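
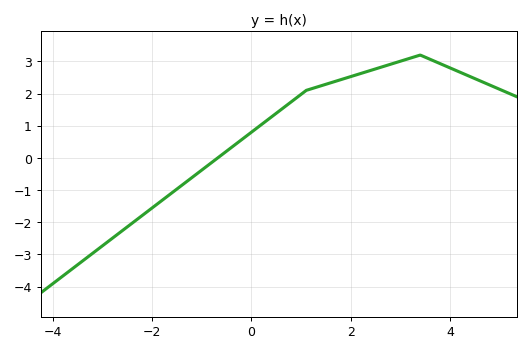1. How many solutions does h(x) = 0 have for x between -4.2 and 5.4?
1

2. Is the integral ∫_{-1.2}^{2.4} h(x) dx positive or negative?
positive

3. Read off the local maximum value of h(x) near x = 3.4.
3.2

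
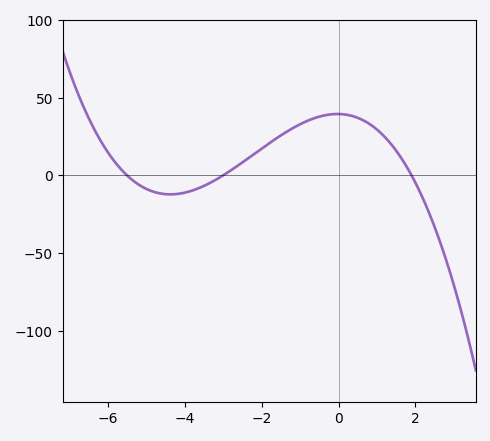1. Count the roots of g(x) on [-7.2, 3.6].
3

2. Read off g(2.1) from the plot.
-9.77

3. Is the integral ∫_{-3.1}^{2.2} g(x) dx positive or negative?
positive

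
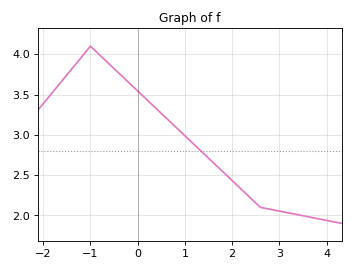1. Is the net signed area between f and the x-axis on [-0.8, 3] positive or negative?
positive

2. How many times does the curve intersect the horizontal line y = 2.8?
1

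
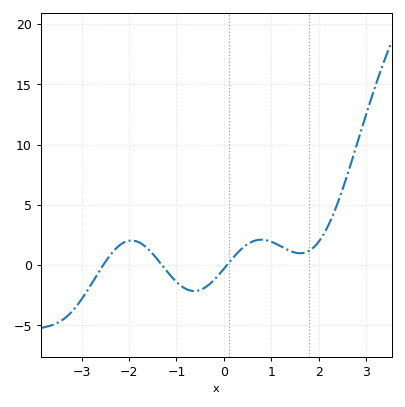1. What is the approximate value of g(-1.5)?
0.929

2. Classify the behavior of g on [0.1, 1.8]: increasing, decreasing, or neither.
neither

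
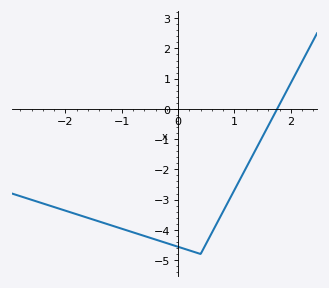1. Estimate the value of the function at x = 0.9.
-3.03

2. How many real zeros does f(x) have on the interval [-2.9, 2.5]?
1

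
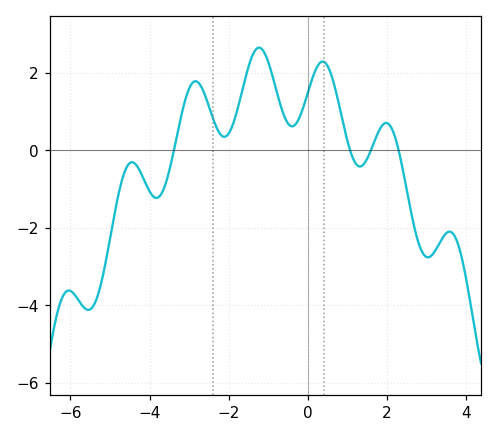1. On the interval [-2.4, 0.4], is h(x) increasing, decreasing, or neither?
neither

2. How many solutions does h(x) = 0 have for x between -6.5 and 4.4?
4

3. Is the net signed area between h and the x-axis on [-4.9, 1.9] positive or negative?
positive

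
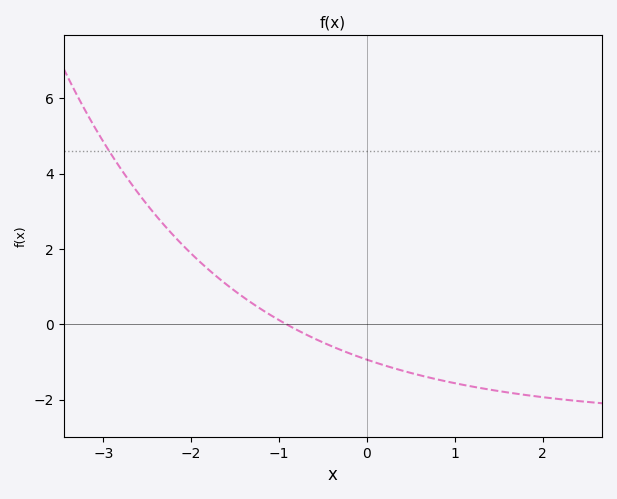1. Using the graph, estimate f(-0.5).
-0.483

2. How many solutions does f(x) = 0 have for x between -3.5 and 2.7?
1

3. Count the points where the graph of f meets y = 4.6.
1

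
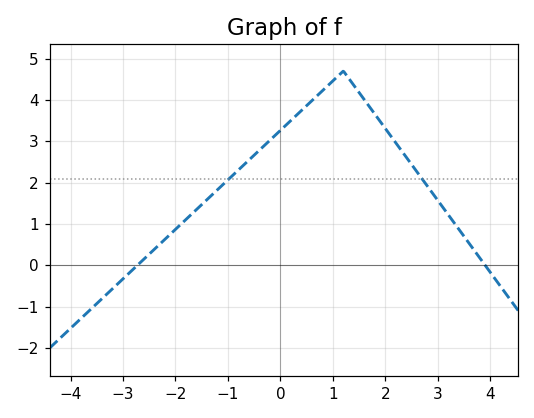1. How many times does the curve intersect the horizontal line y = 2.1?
2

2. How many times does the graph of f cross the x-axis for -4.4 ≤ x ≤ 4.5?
2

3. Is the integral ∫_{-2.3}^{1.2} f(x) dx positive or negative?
positive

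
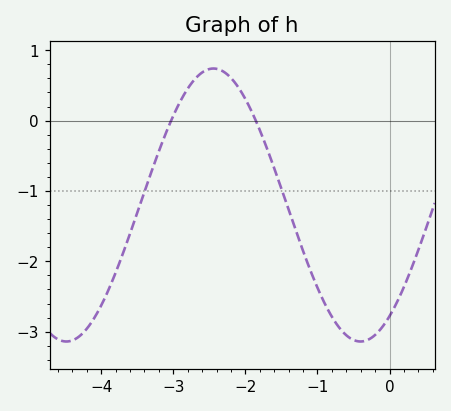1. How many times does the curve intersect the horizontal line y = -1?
2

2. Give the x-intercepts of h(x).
-3.03, -1.86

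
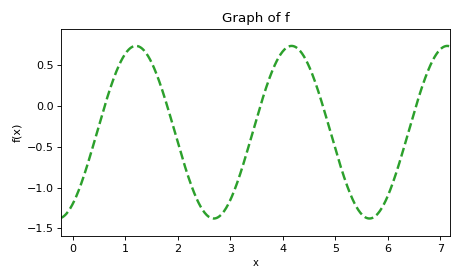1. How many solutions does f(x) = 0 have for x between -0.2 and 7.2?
5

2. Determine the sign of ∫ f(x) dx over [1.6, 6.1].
negative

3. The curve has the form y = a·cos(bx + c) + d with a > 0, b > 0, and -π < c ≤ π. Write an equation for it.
y = 1.06cos(2.12x - 2.55) - 0.32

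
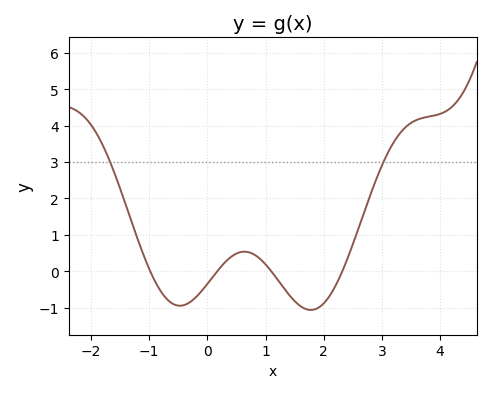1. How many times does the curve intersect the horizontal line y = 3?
2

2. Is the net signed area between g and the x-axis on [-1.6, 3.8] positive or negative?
positive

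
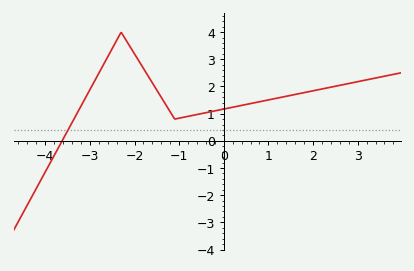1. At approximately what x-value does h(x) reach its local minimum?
-1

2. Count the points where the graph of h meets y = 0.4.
1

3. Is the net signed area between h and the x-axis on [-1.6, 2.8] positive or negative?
positive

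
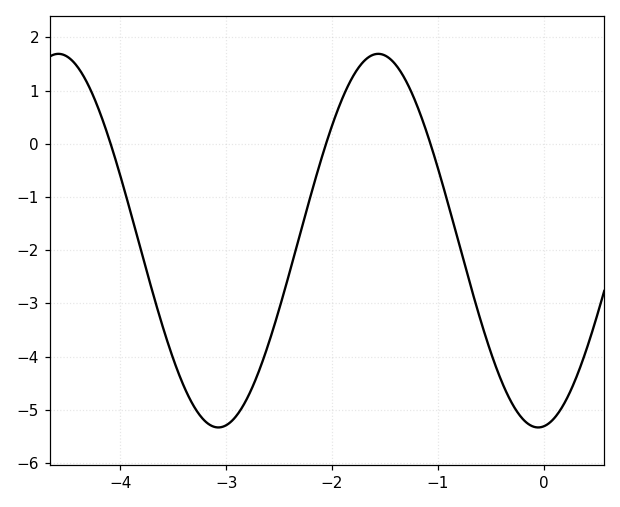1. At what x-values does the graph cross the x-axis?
-4.09, -2.06, -1.07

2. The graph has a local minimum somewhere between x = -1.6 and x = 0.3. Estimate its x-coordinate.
-0.052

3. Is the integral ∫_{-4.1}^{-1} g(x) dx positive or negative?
negative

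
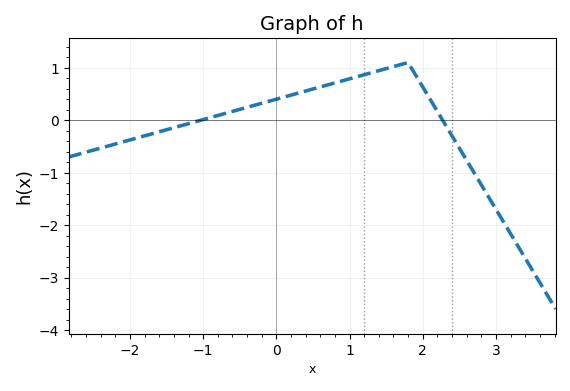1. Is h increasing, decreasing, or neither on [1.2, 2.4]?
neither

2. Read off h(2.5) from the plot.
-0.5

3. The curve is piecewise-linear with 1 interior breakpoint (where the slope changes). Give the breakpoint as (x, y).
(1.8, 1.1)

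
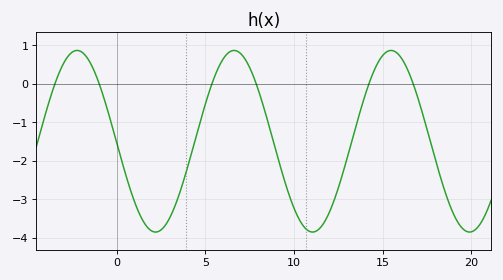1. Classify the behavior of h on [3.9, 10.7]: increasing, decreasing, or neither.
neither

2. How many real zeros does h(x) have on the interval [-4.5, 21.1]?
6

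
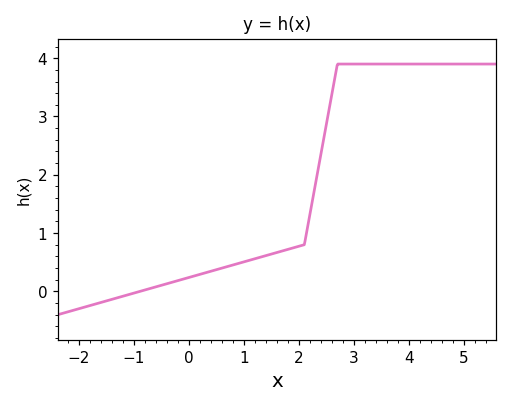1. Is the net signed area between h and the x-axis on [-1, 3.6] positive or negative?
positive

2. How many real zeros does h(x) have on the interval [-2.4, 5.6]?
1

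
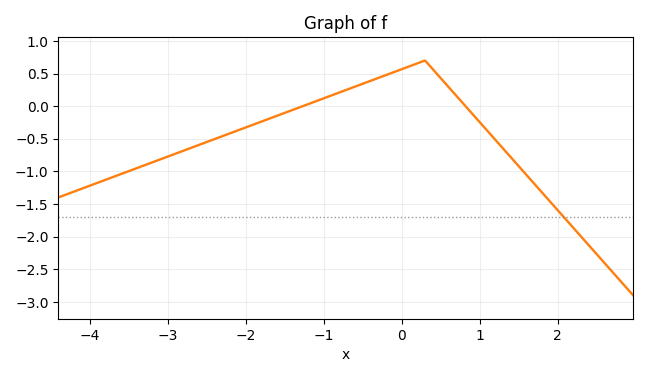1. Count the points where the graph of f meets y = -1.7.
1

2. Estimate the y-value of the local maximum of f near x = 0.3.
0.7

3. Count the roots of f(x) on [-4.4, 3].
2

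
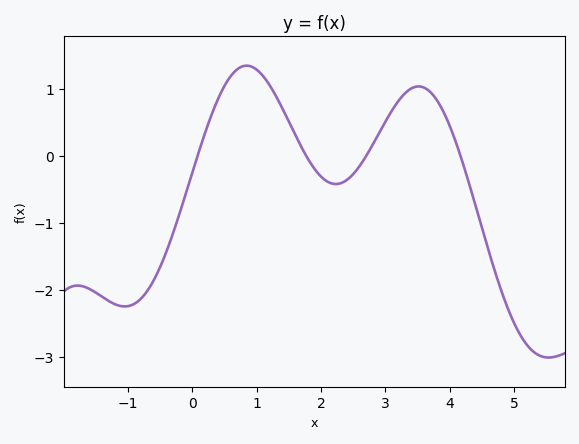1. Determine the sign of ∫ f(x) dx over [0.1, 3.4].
positive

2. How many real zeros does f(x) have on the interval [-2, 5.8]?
4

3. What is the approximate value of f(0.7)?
1.3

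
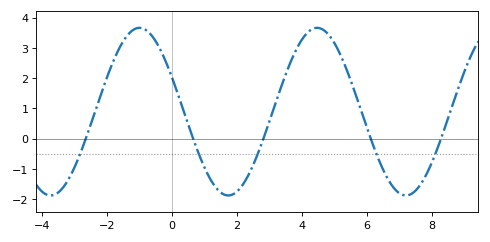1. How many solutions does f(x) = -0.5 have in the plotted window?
5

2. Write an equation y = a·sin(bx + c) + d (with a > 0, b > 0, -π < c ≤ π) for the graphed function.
y = 2.77sin(1.15x + 2.71) + 0.89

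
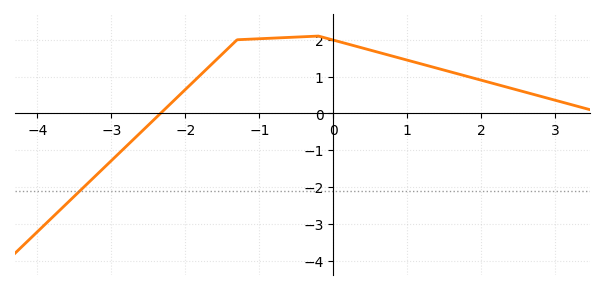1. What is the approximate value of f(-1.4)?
1.81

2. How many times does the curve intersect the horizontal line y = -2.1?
1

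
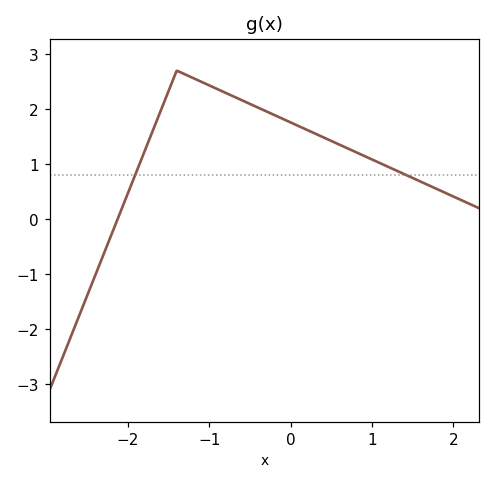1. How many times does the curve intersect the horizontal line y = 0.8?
2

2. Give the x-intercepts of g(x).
-2.13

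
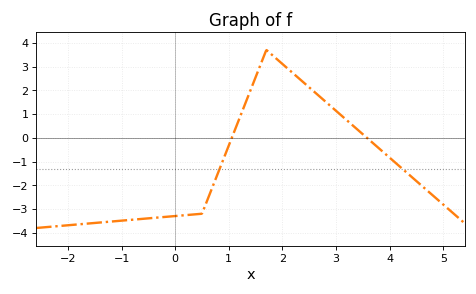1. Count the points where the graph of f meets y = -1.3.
2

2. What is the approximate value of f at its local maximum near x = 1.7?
3.7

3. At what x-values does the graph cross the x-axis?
1, 3.6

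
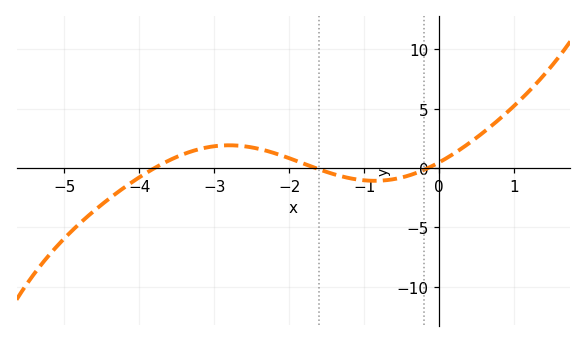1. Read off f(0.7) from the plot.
3.5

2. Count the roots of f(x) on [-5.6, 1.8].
3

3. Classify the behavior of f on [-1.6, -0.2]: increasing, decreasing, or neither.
neither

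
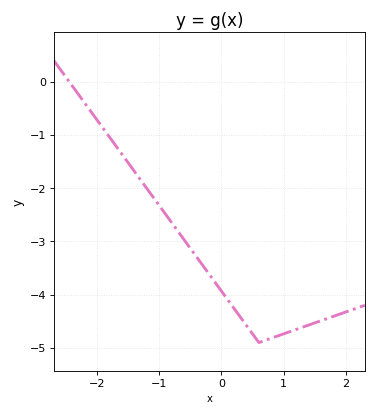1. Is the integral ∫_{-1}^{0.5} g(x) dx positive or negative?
negative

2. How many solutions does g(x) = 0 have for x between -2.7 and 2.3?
1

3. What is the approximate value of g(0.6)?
-4.9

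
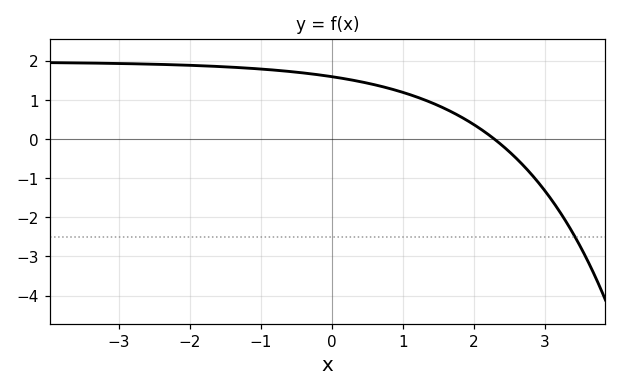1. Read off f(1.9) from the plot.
0.5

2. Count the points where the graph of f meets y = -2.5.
1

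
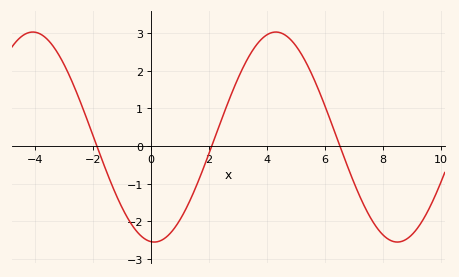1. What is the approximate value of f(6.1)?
0.871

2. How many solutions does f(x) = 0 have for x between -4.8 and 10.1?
3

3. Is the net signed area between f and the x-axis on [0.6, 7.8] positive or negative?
positive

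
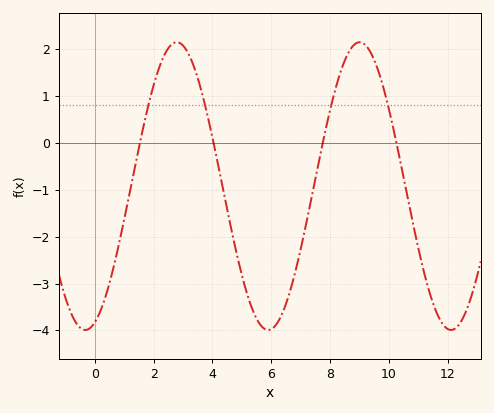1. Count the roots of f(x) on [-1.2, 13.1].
4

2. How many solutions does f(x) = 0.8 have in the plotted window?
4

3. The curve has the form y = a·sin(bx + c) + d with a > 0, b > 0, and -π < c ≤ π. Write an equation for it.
y = 3.07sin(1x - 1.2) - 0.92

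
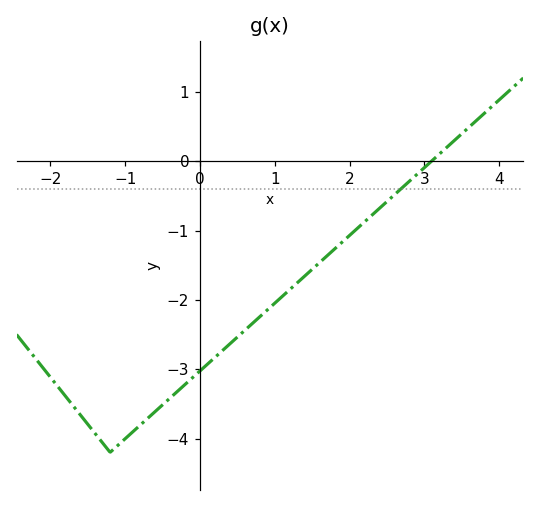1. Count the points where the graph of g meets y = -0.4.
1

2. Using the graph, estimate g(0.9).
-2.15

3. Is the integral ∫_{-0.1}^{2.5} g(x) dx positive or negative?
negative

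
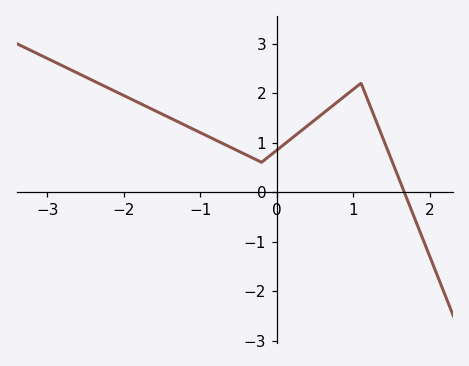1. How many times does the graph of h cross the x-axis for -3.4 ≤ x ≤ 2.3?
1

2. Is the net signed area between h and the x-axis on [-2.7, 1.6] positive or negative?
positive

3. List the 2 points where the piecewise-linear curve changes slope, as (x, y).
(-0.2, 0.6); (1.1, 2.2)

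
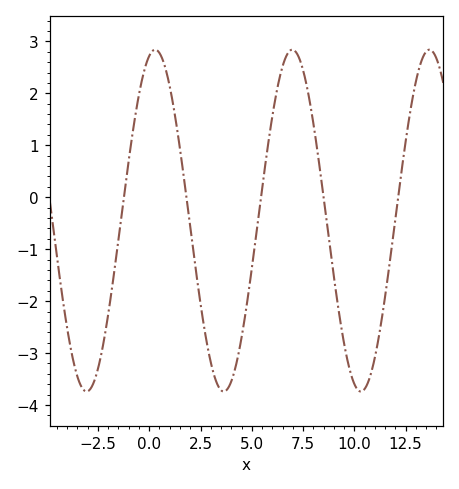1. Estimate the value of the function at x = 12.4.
0.8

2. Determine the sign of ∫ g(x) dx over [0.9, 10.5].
negative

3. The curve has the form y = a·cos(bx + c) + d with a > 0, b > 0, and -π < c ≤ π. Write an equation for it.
y = 3.29cos(0.94x - 0.27) - 0.45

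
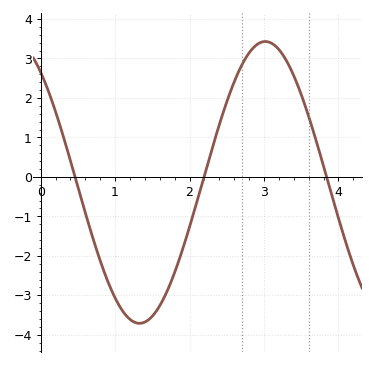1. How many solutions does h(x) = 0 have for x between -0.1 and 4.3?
3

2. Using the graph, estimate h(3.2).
3.23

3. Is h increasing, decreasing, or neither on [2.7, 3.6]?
neither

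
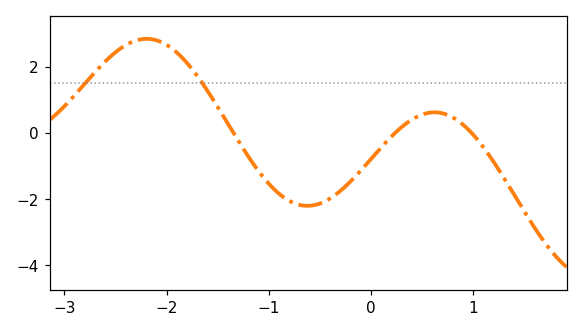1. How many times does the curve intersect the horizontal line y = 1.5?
2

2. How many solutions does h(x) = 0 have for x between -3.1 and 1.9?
3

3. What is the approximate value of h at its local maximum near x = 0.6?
0.6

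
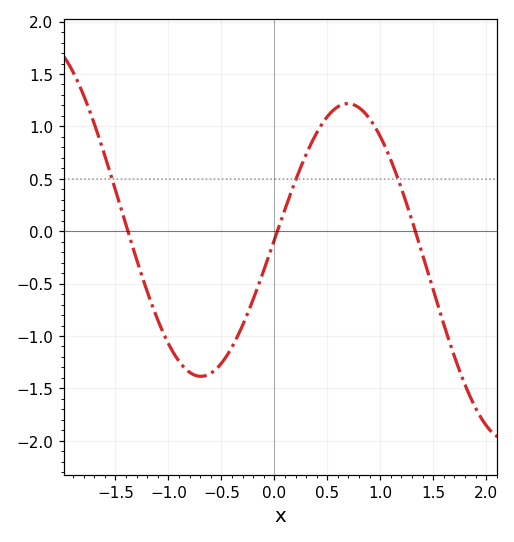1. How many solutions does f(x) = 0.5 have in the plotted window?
3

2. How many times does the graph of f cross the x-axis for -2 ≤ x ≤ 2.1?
3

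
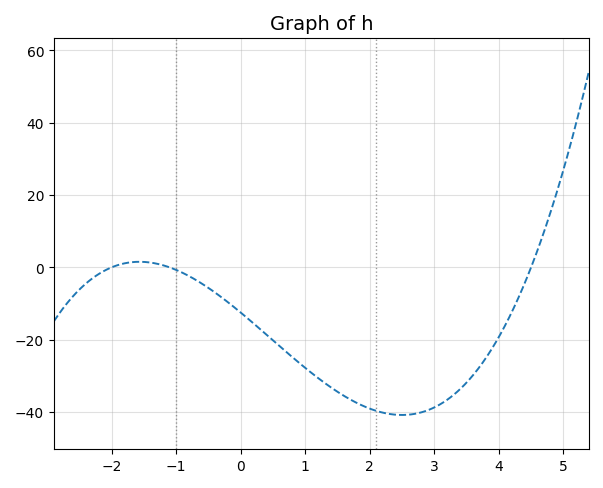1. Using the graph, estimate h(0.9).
-26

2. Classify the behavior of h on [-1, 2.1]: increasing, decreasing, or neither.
decreasing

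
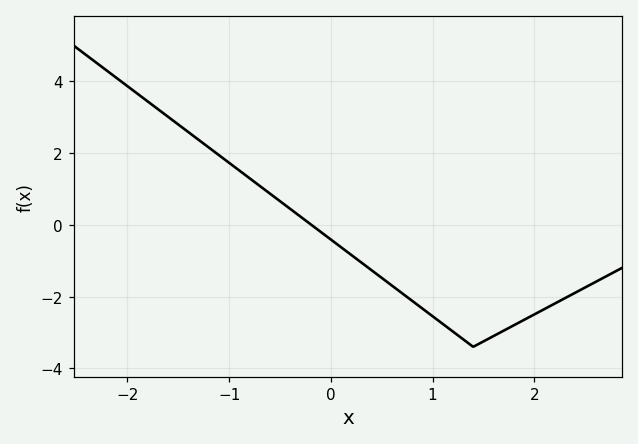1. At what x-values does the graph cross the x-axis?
-0.19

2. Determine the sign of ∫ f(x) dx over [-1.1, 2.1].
negative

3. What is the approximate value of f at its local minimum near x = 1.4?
-3.4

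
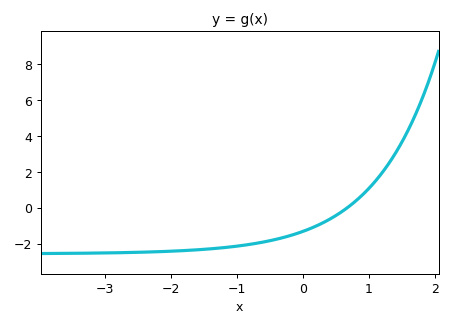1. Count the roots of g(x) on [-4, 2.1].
1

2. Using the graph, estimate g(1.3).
2.45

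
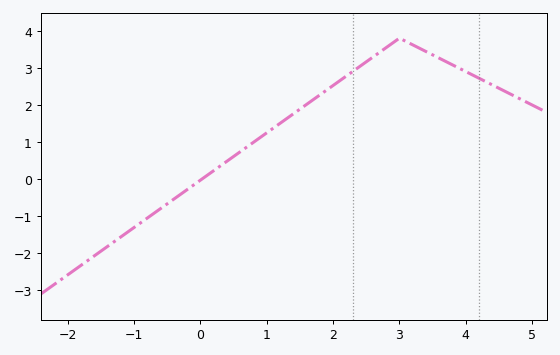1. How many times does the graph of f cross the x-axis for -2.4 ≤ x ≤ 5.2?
1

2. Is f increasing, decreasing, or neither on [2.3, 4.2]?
neither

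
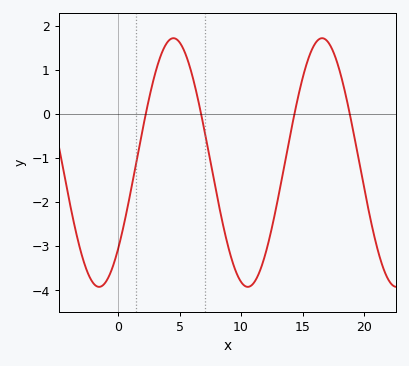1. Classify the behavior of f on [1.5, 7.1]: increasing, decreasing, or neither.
neither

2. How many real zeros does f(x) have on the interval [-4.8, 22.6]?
4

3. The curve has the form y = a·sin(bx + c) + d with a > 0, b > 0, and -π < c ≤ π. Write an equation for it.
y = 2.82sin(0.52x - 0.772) - 1.1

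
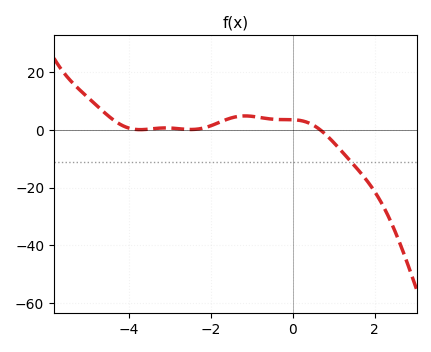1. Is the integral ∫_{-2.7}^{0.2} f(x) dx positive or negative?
positive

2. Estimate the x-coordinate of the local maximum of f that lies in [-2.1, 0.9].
-1.2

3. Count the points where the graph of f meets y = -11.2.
1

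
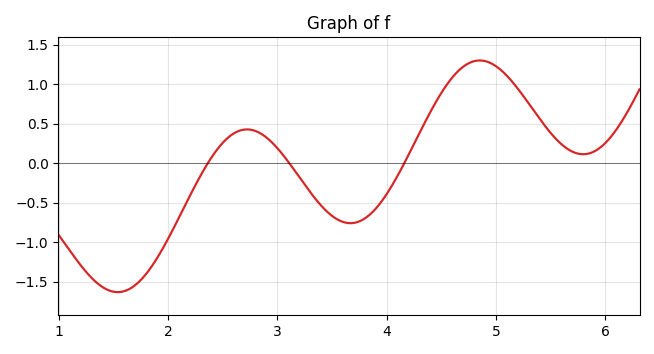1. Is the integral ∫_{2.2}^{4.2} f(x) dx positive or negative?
negative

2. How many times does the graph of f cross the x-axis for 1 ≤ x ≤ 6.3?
3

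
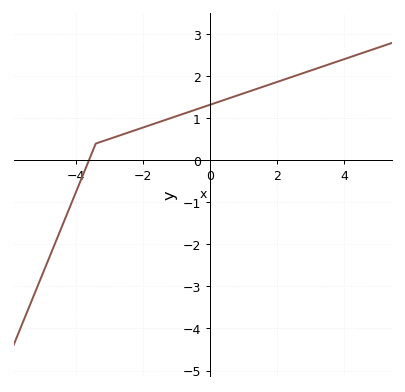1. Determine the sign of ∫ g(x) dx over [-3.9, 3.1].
positive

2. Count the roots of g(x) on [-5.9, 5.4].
1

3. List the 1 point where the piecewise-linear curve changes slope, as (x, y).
(-3.4, 0.4)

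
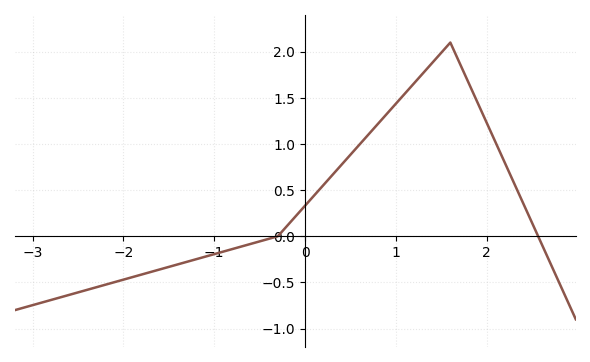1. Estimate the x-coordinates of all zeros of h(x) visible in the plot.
-0.3, 2.57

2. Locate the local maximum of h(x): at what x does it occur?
1.6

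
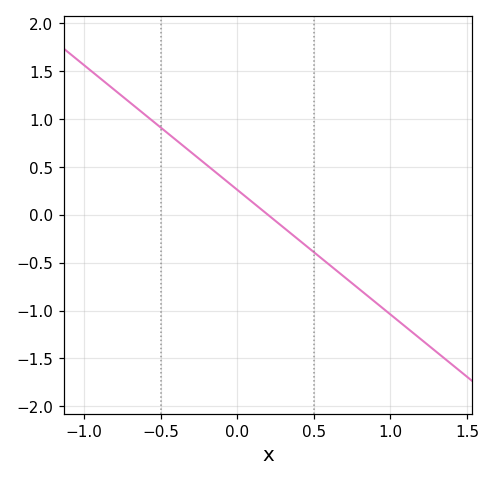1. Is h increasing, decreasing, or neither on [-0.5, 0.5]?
decreasing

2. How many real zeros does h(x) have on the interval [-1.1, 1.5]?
1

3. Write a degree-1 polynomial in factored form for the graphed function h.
y = -1.3(x - 0.2)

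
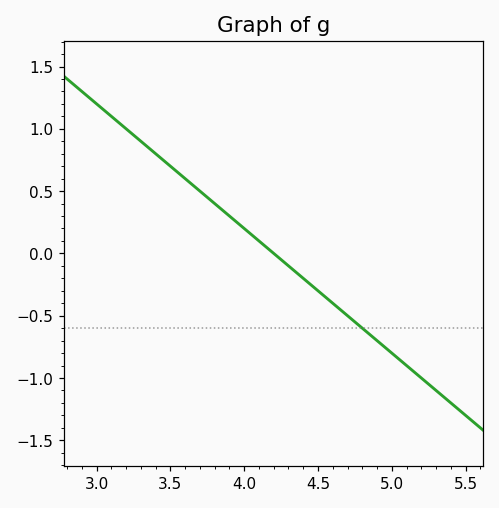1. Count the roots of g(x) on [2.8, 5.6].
1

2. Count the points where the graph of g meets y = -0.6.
1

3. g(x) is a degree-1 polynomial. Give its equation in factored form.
y = -1(x - 4.2)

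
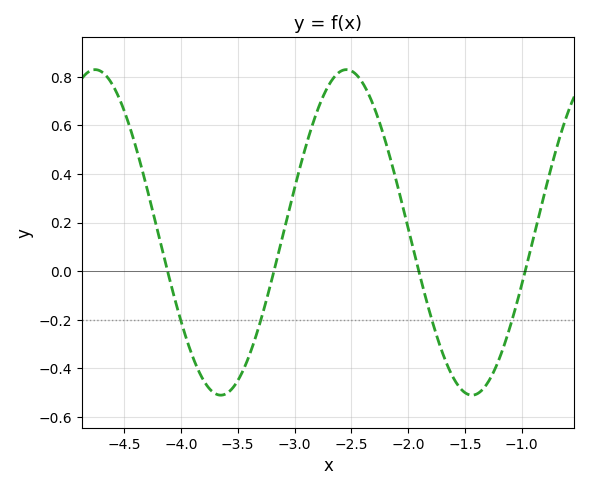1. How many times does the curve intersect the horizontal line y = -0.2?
4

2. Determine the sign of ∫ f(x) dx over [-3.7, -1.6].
positive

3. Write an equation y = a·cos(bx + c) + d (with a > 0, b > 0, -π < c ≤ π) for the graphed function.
y = 0.67cos(2.8x + 0.94) + 0.16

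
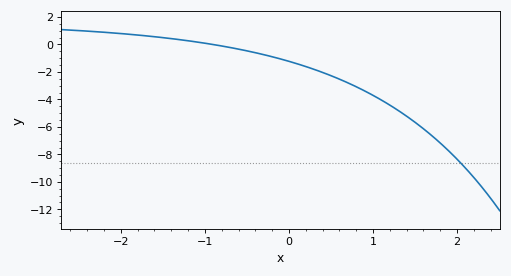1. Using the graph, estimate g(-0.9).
-0.01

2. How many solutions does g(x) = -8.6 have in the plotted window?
1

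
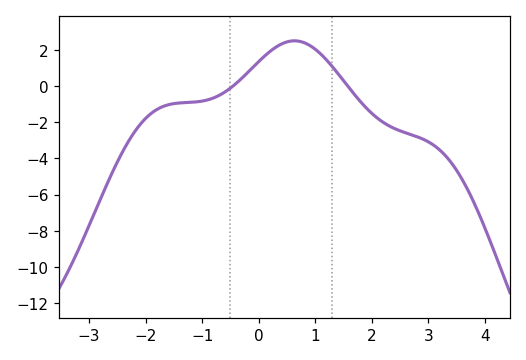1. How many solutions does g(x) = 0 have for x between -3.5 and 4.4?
2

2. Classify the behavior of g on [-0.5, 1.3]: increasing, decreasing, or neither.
neither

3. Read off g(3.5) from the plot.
-4.66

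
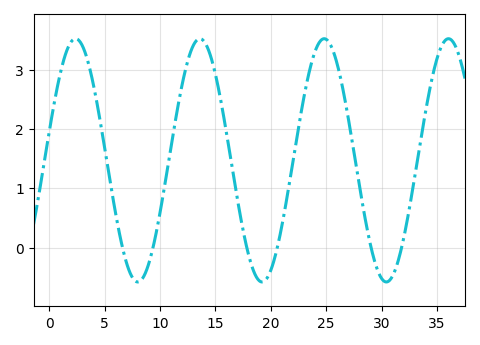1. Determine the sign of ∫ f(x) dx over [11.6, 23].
positive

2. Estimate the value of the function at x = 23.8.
3.2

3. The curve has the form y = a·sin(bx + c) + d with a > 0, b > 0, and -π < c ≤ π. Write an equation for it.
y = 2.05sin(0.56x + 0.24) + 1.47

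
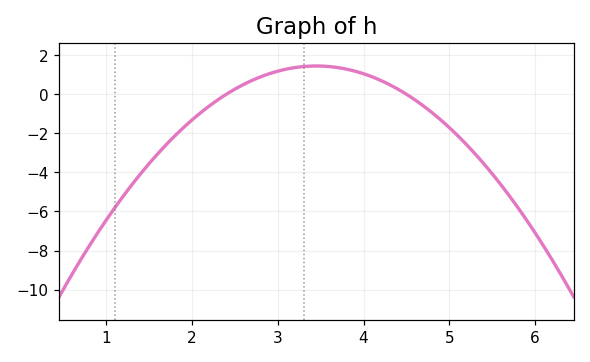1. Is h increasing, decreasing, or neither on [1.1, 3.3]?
increasing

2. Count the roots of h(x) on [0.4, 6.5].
2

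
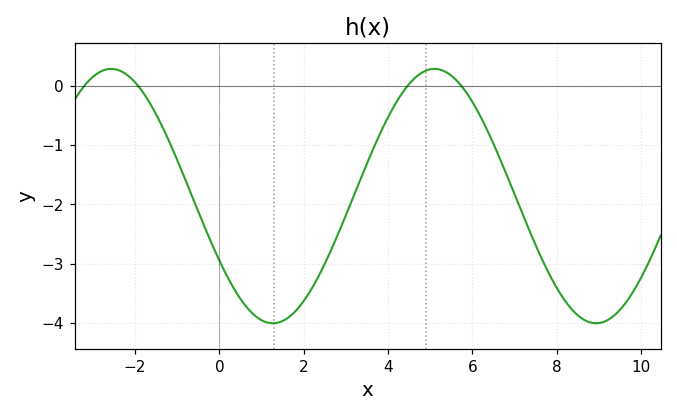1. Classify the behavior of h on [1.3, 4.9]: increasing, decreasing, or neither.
increasing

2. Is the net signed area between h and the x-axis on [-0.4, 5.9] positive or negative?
negative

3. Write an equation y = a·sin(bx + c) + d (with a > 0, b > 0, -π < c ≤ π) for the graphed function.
y = 2.15sin(0.82x - 2.6) - 1.86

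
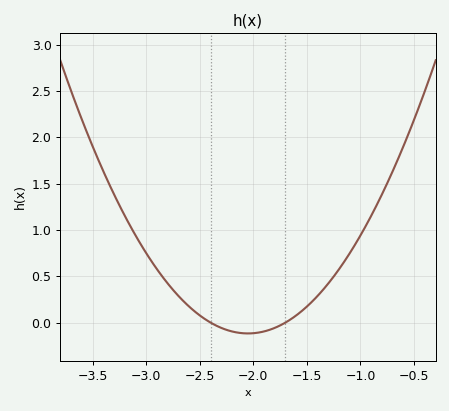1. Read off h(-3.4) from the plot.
1.65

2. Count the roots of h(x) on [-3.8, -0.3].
2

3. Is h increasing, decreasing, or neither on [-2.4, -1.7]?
neither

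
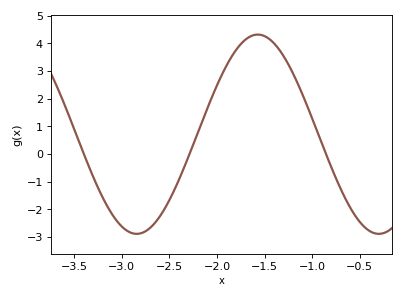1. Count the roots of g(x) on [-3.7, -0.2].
3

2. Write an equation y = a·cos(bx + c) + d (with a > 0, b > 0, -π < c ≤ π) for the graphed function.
y = 3.6cos(2.5x - 2.4) + 0.72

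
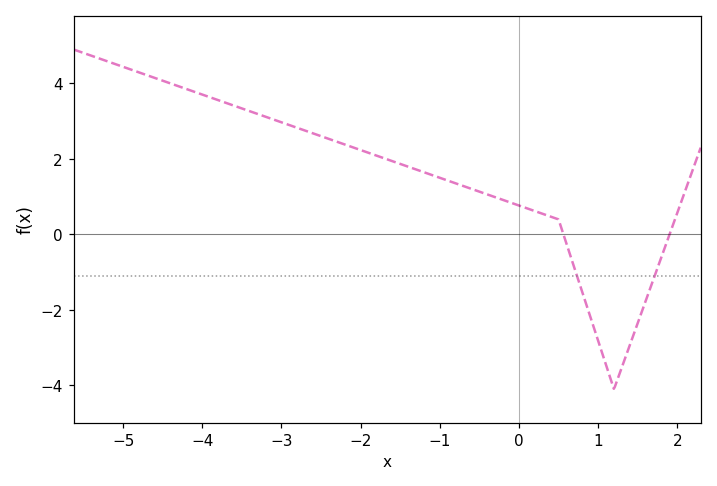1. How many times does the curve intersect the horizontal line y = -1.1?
2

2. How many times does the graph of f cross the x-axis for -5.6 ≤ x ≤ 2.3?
2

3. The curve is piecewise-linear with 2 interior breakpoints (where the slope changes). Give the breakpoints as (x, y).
(0.5, 0.4); (1.2, -4.1)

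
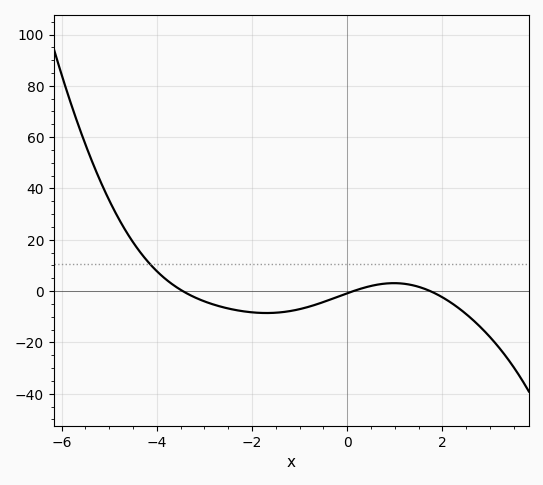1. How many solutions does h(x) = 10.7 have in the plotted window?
1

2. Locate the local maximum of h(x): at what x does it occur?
1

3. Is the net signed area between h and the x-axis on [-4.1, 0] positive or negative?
negative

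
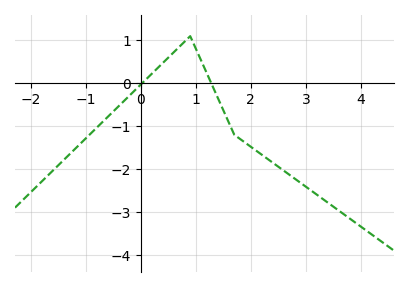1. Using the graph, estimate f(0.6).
0.723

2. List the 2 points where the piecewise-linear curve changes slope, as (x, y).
(0.9, 1.1); (1.7, -1.2)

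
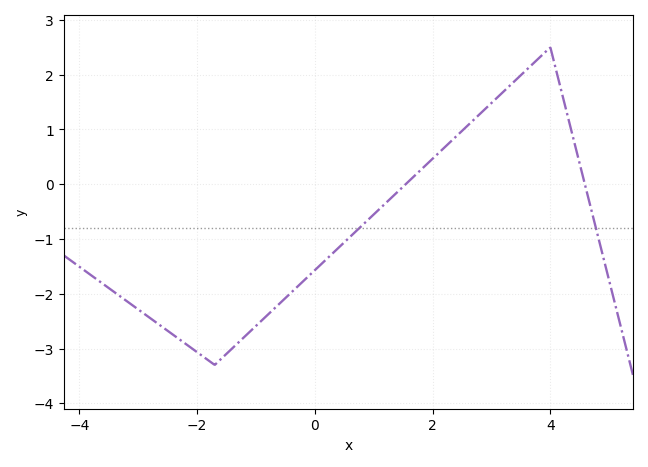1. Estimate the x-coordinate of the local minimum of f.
-1.8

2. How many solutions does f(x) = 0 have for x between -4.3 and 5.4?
2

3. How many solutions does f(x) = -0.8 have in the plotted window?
2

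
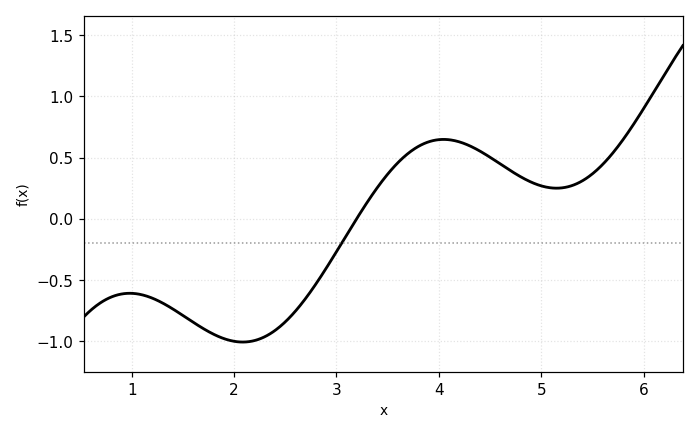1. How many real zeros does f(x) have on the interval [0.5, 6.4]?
1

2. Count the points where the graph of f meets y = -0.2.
1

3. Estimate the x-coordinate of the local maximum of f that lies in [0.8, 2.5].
0.98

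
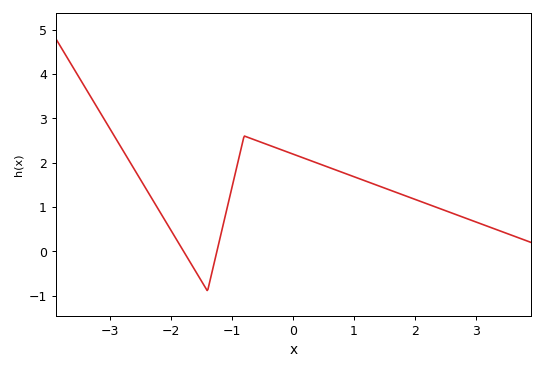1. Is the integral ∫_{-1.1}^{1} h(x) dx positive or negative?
positive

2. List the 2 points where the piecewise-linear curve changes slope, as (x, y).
(-1.4, -0.9); (-0.8, 2.6)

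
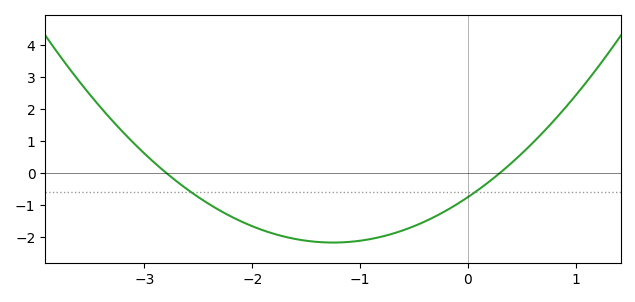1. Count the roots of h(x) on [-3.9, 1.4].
2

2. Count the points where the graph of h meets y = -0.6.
2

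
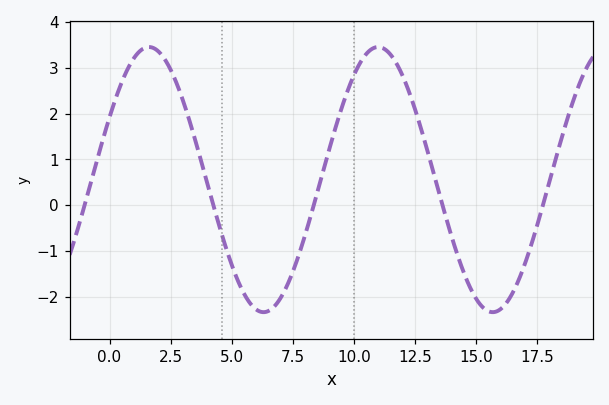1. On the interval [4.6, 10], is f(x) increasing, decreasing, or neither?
neither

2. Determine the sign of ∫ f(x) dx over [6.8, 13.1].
positive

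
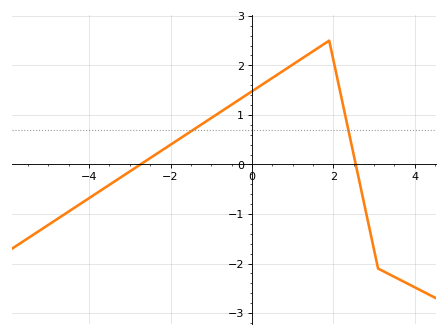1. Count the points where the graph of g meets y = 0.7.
2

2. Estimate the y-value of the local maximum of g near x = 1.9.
2.5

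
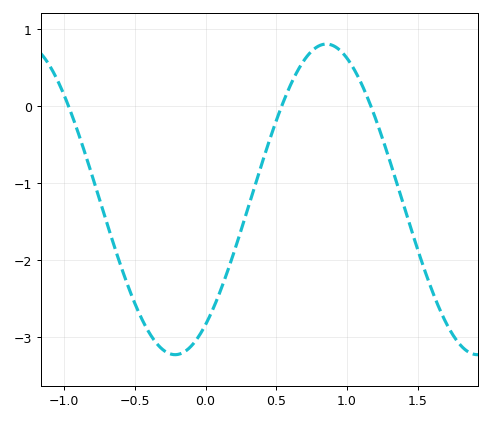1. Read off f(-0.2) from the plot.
-3.2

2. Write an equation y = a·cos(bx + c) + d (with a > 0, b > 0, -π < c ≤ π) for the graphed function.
y = 2.02cos(2.9x - 2.5) - 1.21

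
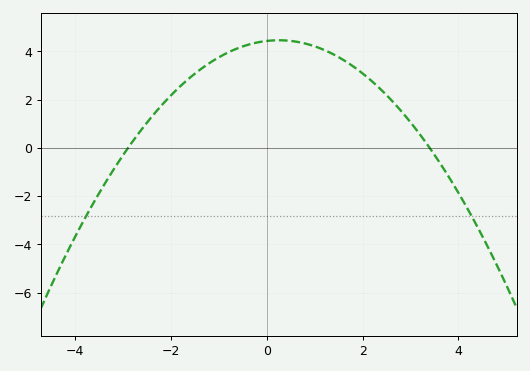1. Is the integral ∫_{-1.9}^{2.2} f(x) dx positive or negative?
positive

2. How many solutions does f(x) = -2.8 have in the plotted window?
2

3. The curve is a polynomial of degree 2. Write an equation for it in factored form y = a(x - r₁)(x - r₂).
y = -0.45(x + 2.9)(x - 3.4)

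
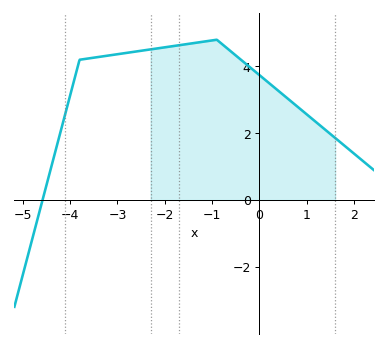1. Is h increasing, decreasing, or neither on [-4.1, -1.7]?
increasing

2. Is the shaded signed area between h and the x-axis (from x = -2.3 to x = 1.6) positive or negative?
positive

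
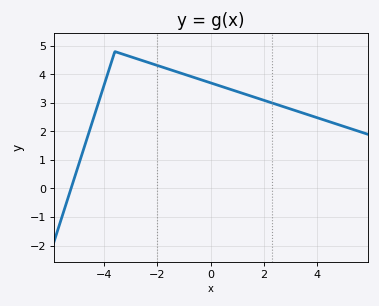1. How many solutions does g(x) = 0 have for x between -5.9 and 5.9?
1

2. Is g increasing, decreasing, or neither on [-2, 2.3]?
decreasing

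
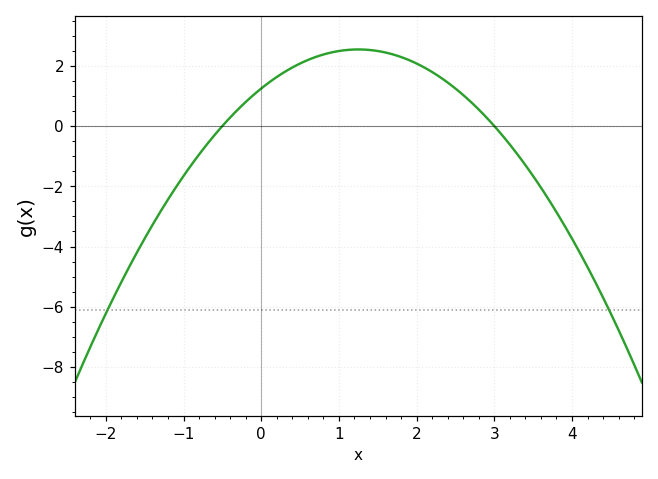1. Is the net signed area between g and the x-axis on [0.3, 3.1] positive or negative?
positive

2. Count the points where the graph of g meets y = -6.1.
2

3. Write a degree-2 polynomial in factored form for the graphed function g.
y = -0.83(x + 0.5)(x - 3)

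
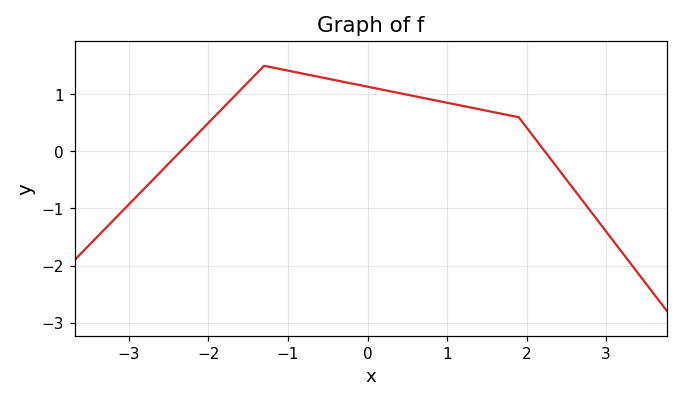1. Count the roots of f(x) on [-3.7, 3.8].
2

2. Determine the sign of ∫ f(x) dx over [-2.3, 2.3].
positive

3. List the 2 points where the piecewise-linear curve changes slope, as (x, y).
(-1.3, 1.5); (1.9, 0.6)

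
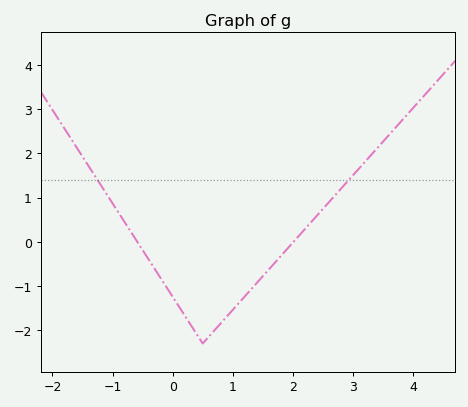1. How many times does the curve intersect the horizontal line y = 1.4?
2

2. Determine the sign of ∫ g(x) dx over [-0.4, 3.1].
negative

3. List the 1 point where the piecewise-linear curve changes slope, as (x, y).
(0.5, -2.3)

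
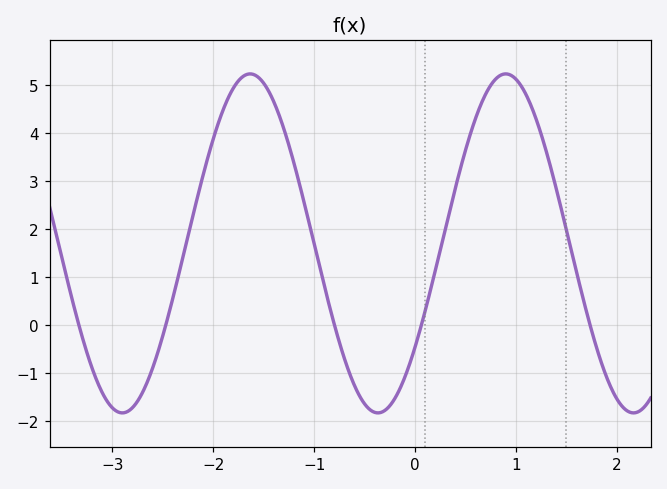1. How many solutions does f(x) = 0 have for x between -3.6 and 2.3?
5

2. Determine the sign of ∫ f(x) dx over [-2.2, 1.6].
positive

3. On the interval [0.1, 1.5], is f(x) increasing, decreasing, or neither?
neither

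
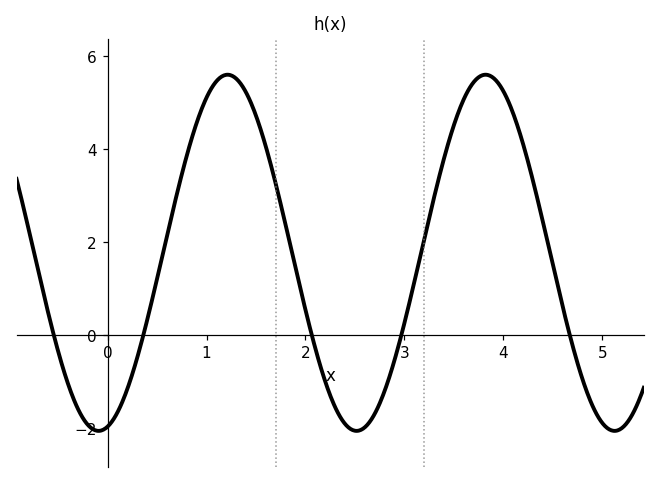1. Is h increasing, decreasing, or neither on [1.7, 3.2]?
neither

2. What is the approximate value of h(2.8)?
-1.2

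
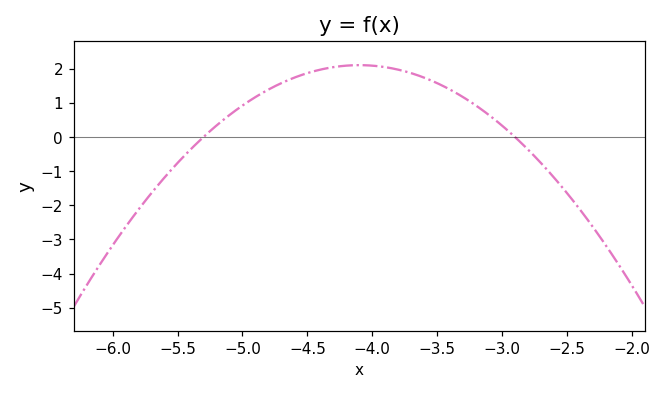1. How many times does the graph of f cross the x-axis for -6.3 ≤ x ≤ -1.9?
2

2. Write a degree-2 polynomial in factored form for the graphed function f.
y = -1.46(x + 5.3)(x + 2.9)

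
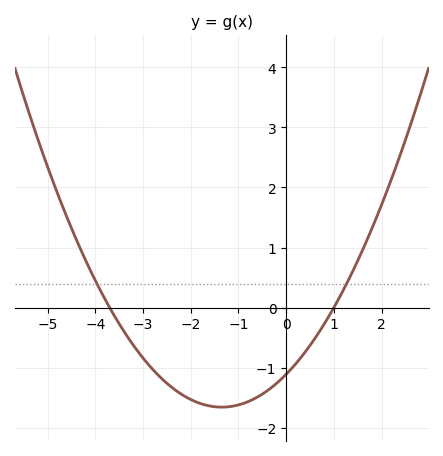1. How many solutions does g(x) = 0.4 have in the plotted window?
2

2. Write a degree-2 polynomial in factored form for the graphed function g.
y = 0.3(x + 3.7)(x - 1)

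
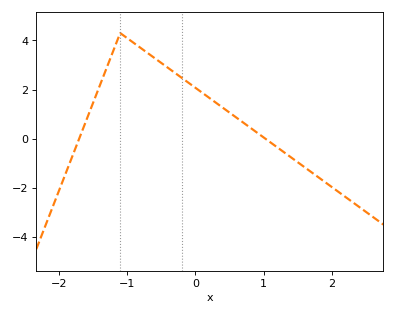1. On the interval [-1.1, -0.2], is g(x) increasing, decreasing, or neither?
decreasing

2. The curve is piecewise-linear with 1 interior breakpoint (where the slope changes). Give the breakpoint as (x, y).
(-1.1, 4.3)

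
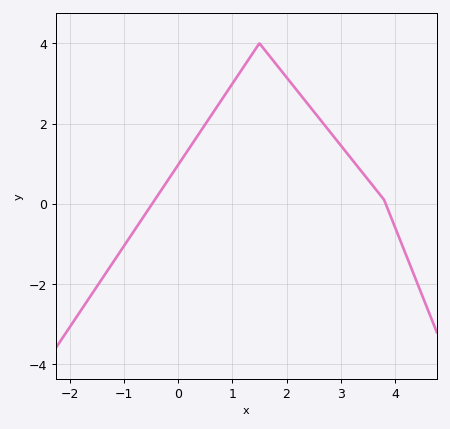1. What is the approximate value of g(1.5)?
4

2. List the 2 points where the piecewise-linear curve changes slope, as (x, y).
(1.5, 4); (3.8, 0.1)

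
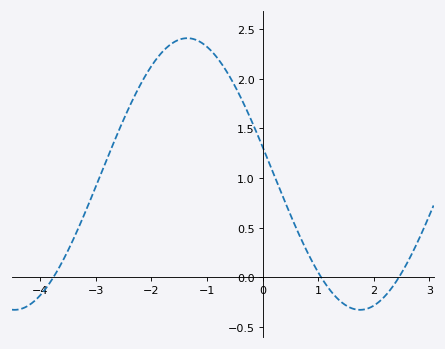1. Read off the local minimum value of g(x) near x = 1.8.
-0.33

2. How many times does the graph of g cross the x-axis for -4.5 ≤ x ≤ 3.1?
3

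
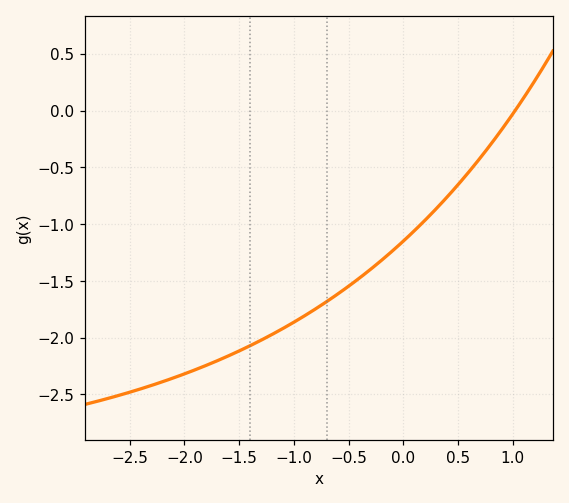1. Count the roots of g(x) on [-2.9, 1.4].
1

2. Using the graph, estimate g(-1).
-1.86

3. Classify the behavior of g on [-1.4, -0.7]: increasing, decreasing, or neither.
increasing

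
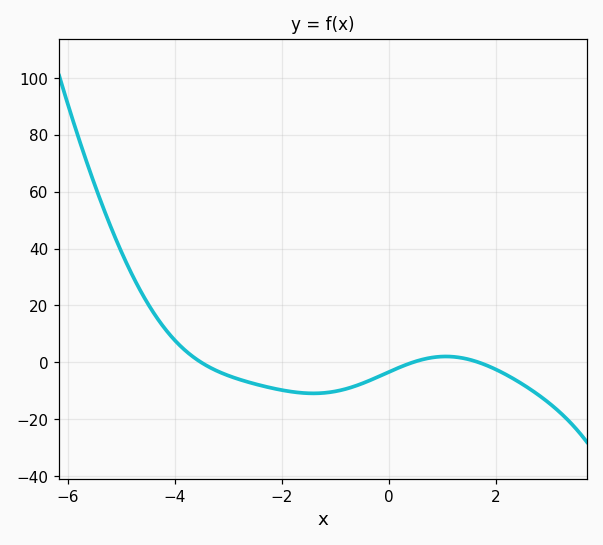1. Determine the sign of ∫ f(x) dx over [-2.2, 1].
negative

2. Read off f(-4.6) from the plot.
24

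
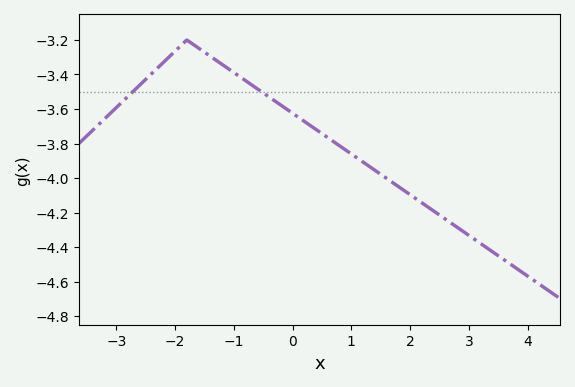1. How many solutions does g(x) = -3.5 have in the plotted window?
2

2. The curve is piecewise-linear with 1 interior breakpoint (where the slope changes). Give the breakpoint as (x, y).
(-1.8, -3.2)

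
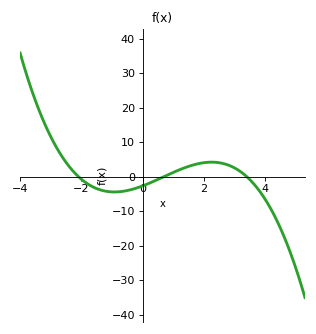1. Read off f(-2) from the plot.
-1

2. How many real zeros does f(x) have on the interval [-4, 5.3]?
3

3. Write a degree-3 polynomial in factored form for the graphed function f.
y = -0.54(x + 2.1)(x - 0.7)(x - 3.4)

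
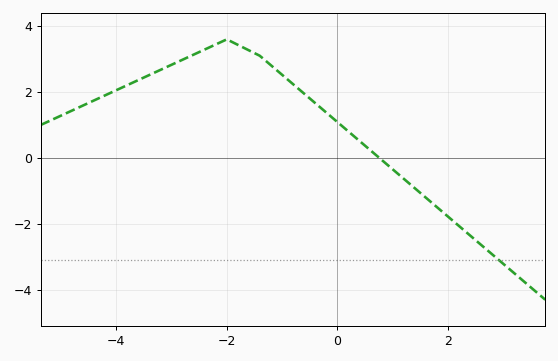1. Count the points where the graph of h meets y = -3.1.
1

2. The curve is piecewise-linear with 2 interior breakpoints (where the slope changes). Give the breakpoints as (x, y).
(-2, 3.6); (-1.4, 3.1)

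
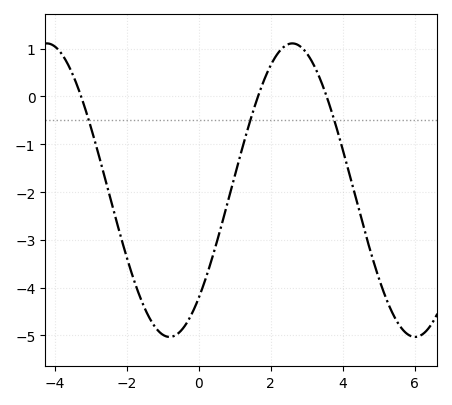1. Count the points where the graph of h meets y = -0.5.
3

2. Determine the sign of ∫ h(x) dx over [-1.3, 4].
negative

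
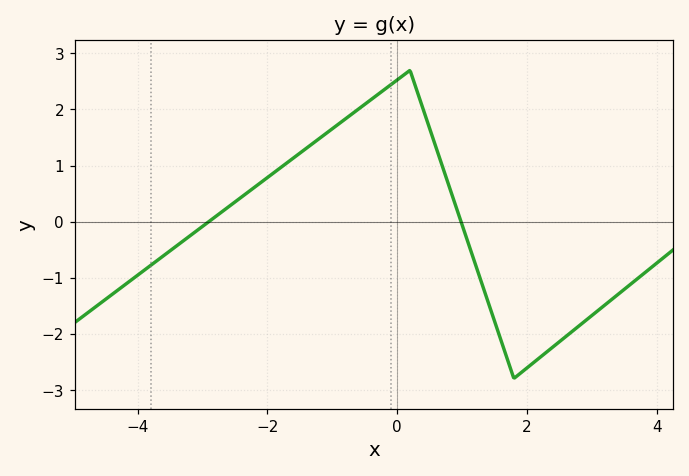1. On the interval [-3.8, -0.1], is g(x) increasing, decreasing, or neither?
increasing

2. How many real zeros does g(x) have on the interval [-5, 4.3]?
2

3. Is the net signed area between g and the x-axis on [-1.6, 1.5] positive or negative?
positive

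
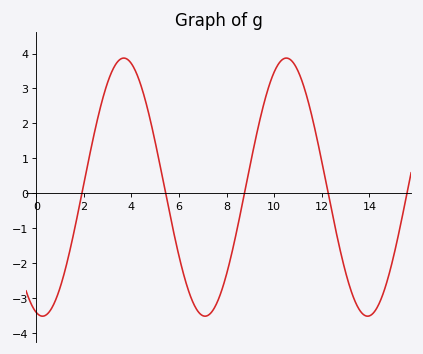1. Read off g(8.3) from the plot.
-1.46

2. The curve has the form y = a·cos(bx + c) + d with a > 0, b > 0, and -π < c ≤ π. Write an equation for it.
y = 3.69cos(0.92x + 2.9) + 0.18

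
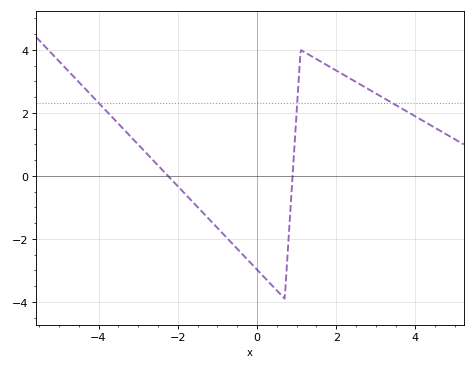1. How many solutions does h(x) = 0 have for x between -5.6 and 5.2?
2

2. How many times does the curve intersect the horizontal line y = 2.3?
3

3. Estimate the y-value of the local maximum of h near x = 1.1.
4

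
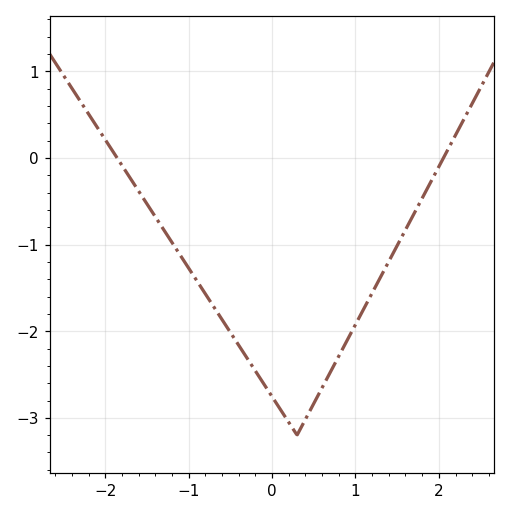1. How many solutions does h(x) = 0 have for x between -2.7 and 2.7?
2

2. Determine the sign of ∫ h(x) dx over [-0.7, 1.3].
negative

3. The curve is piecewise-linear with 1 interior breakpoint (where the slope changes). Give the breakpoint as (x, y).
(0.3, -3.2)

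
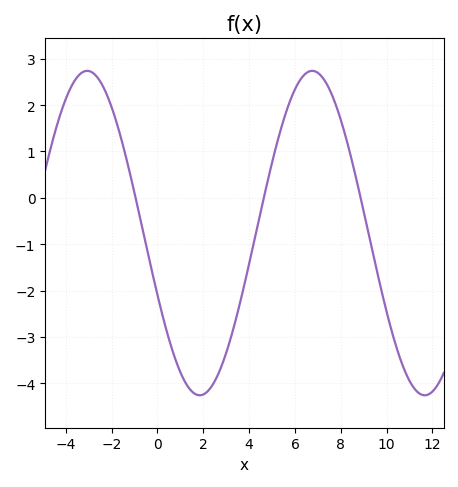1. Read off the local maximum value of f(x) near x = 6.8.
2.74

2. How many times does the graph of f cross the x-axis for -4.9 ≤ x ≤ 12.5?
3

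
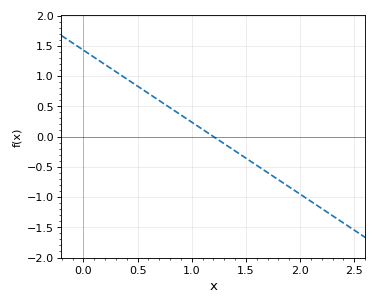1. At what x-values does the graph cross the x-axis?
1.2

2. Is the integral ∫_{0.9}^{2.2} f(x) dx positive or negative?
negative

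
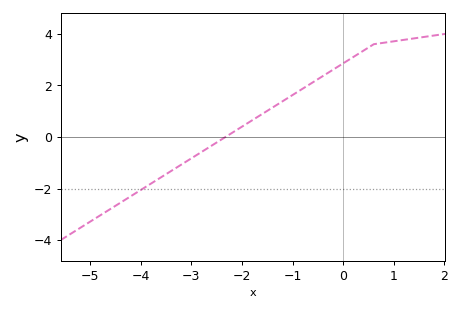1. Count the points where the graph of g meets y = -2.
1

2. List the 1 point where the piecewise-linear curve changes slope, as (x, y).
(0.6, 3.6)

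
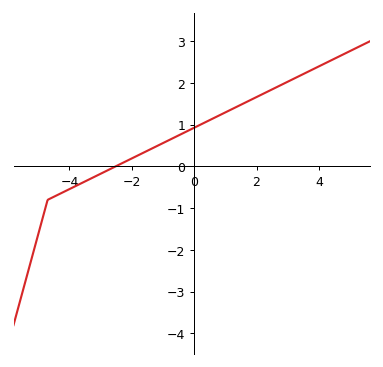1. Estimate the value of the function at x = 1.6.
1.51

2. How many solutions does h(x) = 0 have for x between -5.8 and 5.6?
1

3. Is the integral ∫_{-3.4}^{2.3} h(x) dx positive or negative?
positive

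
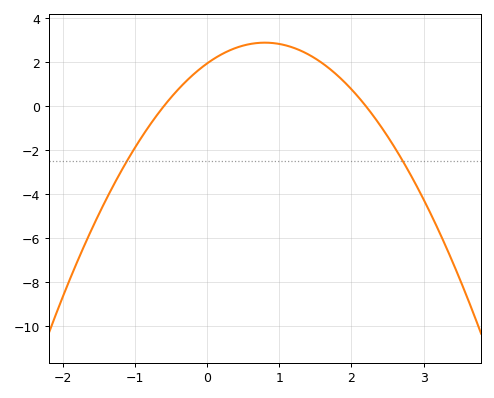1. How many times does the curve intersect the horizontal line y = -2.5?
2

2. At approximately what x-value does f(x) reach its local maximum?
0.8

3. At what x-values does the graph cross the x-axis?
-0.6, 2.2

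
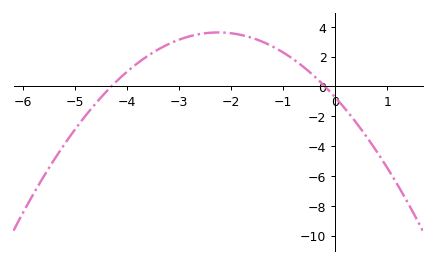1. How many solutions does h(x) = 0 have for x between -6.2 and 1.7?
2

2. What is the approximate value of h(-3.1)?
3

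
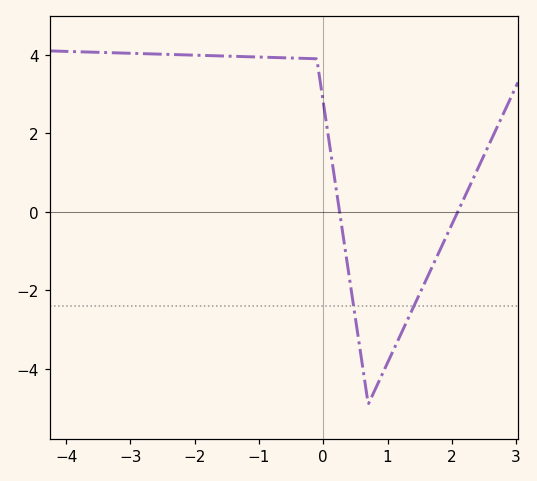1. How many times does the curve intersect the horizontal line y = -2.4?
2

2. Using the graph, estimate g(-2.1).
4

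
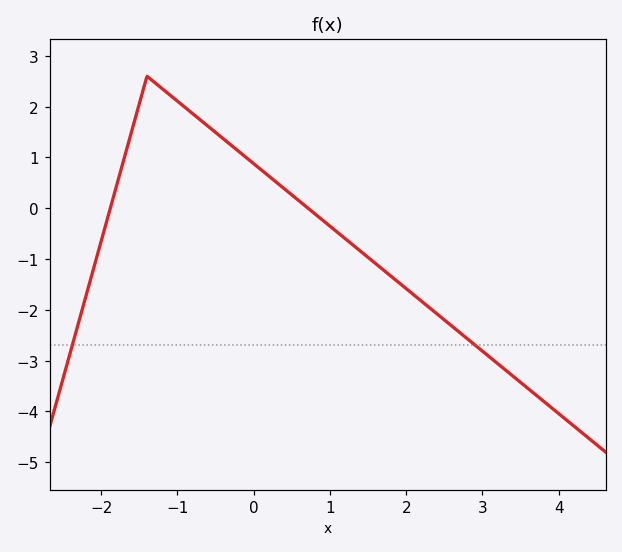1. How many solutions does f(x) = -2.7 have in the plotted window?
2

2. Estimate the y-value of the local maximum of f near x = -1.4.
2.6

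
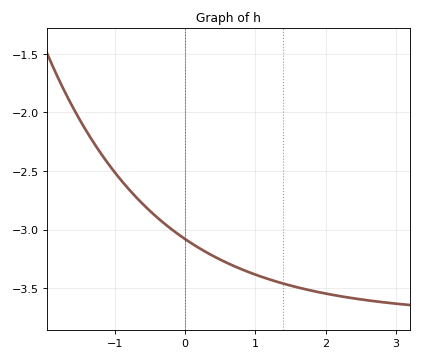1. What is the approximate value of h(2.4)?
-3.6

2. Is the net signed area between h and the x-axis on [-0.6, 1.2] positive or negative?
negative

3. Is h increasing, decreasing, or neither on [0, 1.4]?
decreasing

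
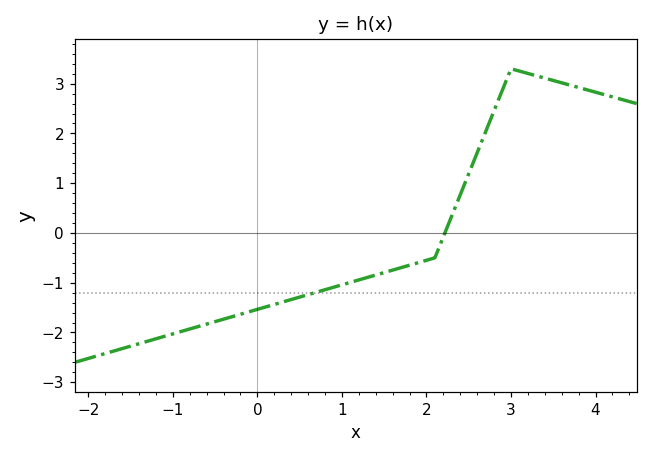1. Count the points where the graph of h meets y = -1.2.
1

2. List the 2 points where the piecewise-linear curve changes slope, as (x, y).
(2.1, -0.5); (3, 3.3)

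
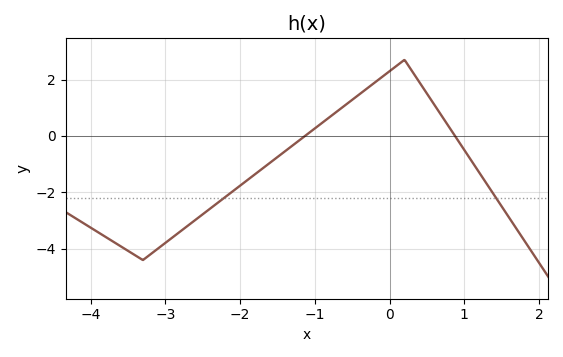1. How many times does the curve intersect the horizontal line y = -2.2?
2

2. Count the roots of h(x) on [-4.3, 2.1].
2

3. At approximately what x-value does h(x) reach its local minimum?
-3.3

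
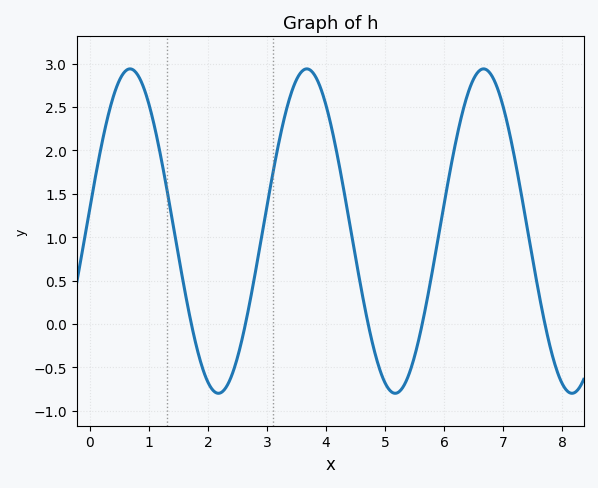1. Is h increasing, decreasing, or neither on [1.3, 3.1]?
neither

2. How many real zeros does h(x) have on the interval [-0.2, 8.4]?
5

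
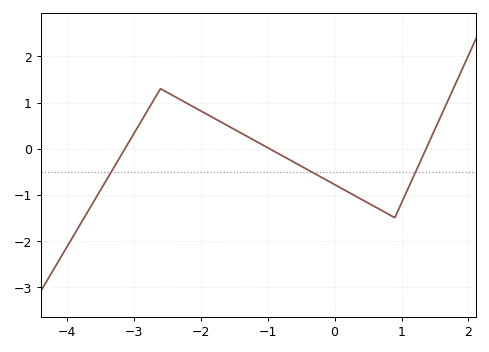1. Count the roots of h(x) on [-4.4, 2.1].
3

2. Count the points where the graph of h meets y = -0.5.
3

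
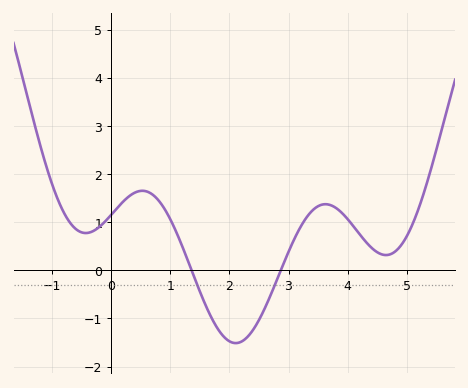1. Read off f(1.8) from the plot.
-1.2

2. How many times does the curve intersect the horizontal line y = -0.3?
2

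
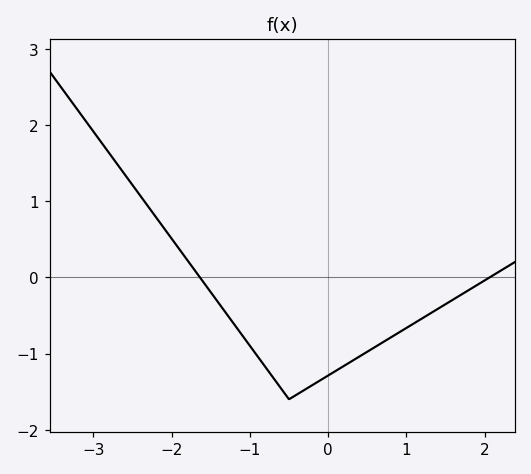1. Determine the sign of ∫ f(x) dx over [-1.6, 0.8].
negative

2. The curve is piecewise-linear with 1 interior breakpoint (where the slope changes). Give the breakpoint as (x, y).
(-0.5, -1.6)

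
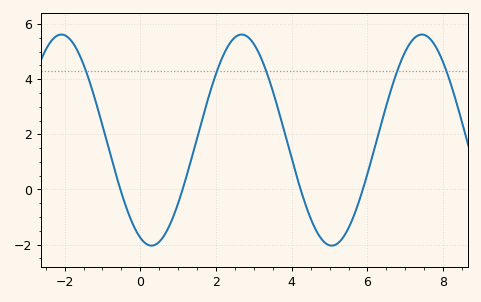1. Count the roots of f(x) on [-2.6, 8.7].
4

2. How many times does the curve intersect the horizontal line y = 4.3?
5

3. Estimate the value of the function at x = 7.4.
5.62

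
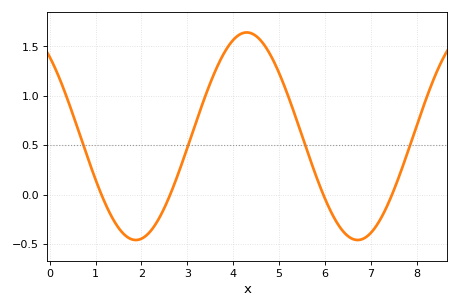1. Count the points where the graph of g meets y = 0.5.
4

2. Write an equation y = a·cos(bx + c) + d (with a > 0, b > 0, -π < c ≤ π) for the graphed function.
y = 1.05cos(1.3x + 0.7) + 0.59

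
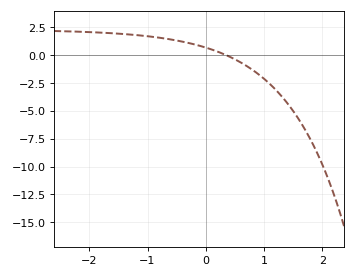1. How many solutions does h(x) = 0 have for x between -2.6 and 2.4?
1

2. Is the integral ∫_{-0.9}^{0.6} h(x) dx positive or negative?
positive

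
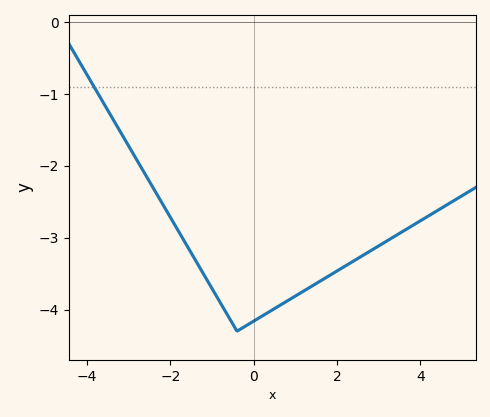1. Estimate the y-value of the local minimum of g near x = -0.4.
-4.3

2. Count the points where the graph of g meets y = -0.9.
1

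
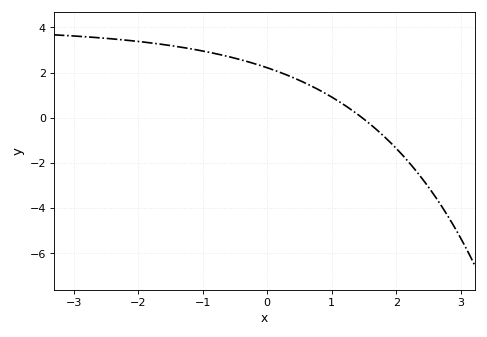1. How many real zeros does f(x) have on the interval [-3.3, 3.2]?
1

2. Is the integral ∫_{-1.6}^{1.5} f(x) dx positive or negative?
positive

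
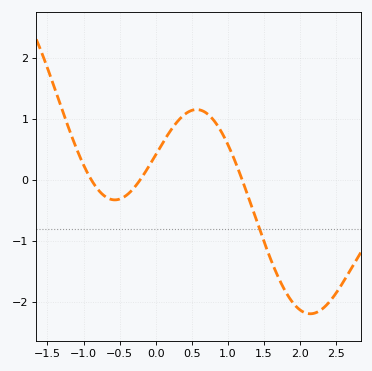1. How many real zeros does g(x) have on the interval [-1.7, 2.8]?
3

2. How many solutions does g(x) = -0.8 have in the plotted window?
1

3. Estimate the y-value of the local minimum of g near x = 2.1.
-2.2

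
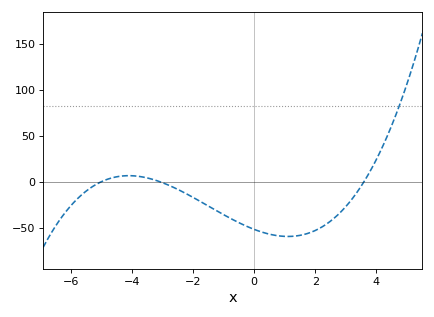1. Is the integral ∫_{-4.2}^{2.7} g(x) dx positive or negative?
negative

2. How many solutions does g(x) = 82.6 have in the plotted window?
1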